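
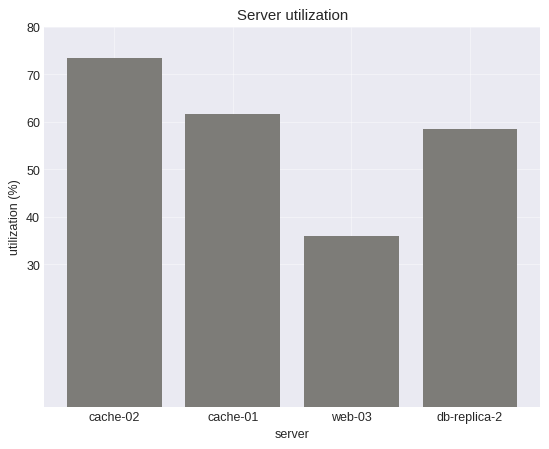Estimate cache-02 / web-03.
≈ 1.75×

cache-02 ≈ 70, web-03 ≈ 40; 70/40 ≈ 1.75.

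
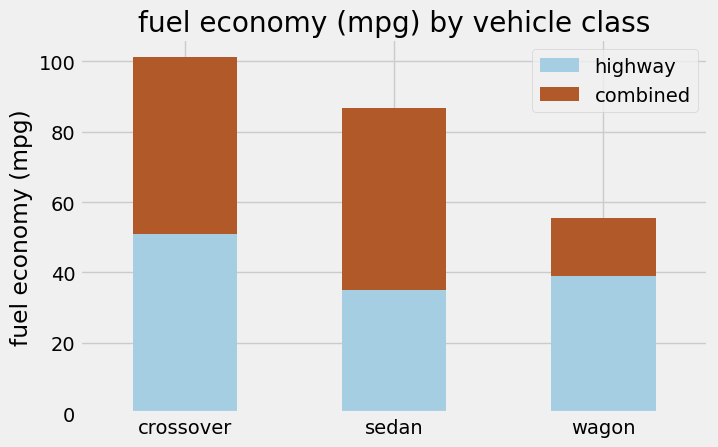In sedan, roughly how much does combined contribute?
combined top ≈ 90, bottom ≈ 40; segment ≈ 50.

≈ 50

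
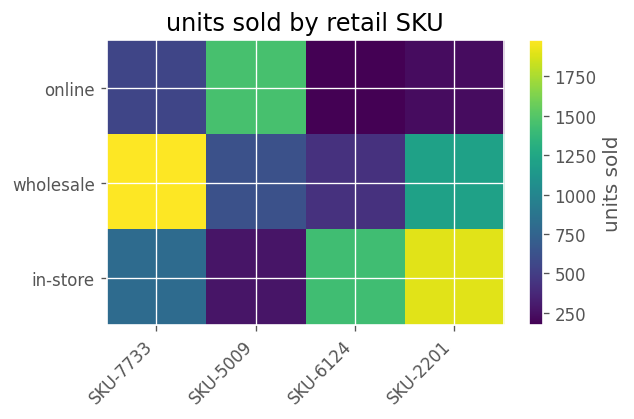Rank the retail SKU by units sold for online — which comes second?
Top 3 for online: SKU-5009 ≈ 1400, SKU-7733 ≈ 600, SKU-2201 ≈ 200.

SKU-7733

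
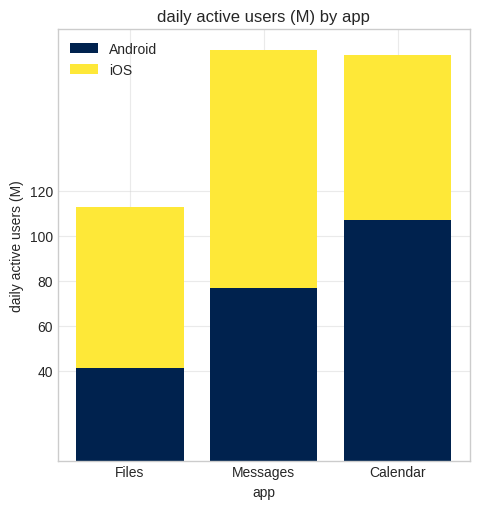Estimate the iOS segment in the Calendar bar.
iOS top ≈ 180, bottom ≈ 100; segment ≈ 80.

≈ 80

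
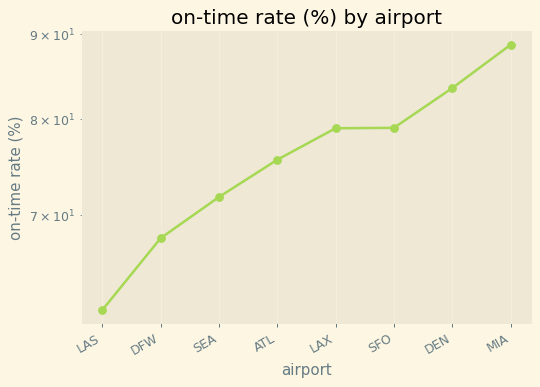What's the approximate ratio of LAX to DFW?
LAX ≈ 80, DFW ≈ 70; 80/70 ≈ 1.14.

≈ 1.14×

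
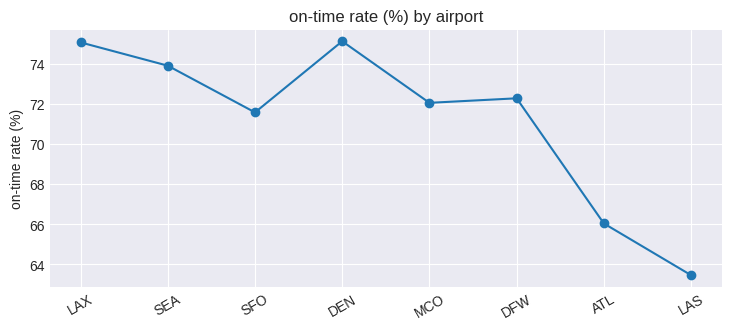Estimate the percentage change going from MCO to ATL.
≈ -8.3%

MCO ≈ 72, ATL ≈ 66; (66 − 72) / 72 ≈ -8.3%.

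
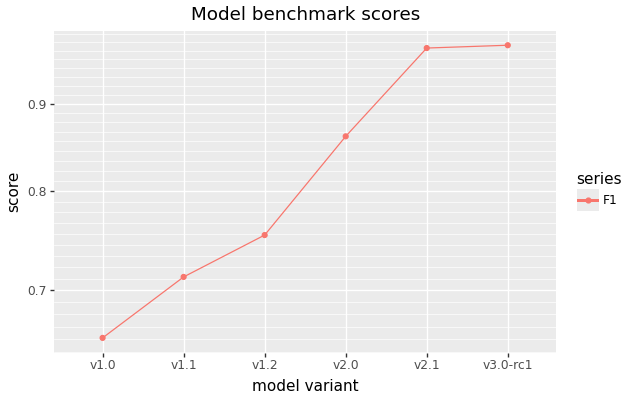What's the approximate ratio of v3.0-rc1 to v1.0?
≈ 1.46×

v3.0-rc1 ≈ 0.95, v1.0 ≈ 0.65; 0.95/0.65 ≈ 1.46.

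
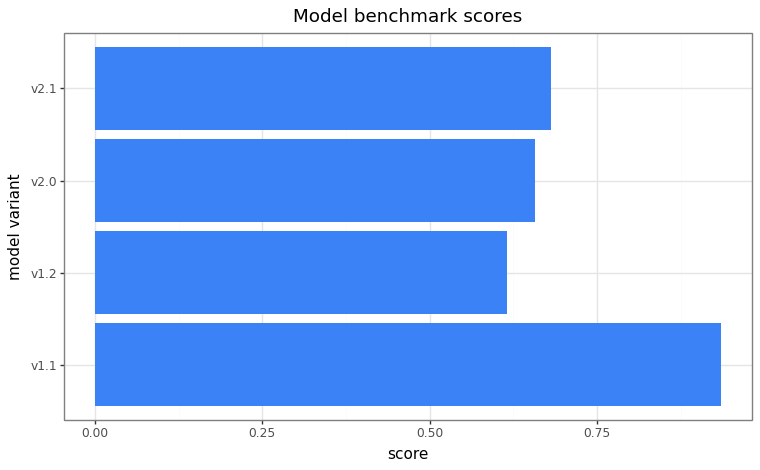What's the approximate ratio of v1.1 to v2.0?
v1.1 ≈ 0.9, v2.0 ≈ 0.7; 0.9/0.7 ≈ 1.29.

≈ 1.29×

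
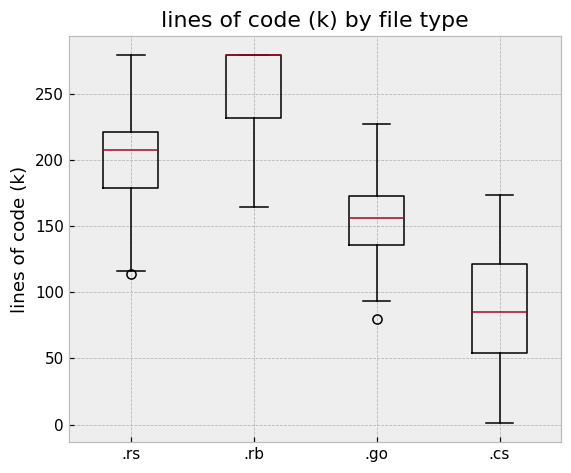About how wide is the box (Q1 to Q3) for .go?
≈ 40

Q3 ≈ 180, Q1 ≈ 140; IQR ≈ 40.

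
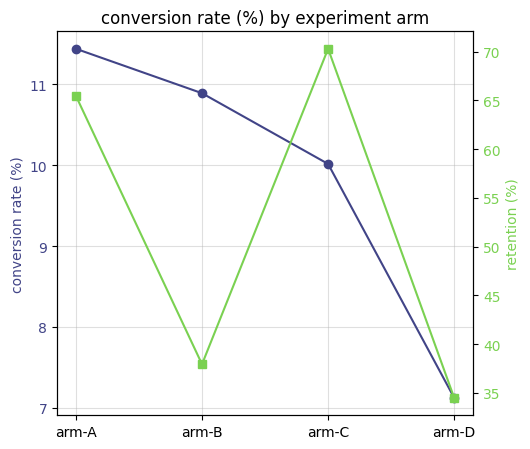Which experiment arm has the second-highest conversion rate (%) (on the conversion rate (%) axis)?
arm-B

Top 3 (on the conversion rate (%) axis): arm-A ≈ 11.5, arm-B ≈ 11.0, arm-C ≈ 10.0.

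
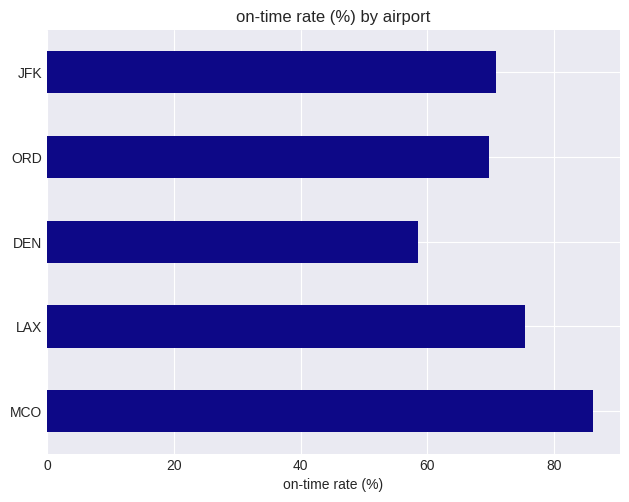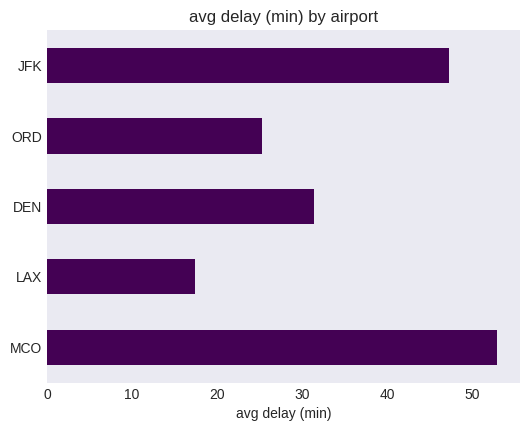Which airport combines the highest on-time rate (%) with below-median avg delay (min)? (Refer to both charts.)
LAX

Chart 2 median avg delay (min) ≈ 30; below-median airports: LAX, ORD. Among those, LAX has the highest on-time rate (%) (≈ 80).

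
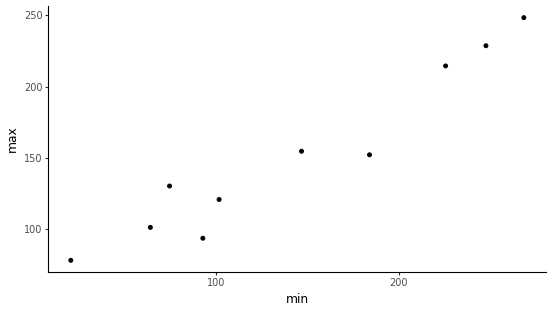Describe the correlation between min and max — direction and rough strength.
Points are positively correlated; strong (|r| ≈ 1.0).

positive, strong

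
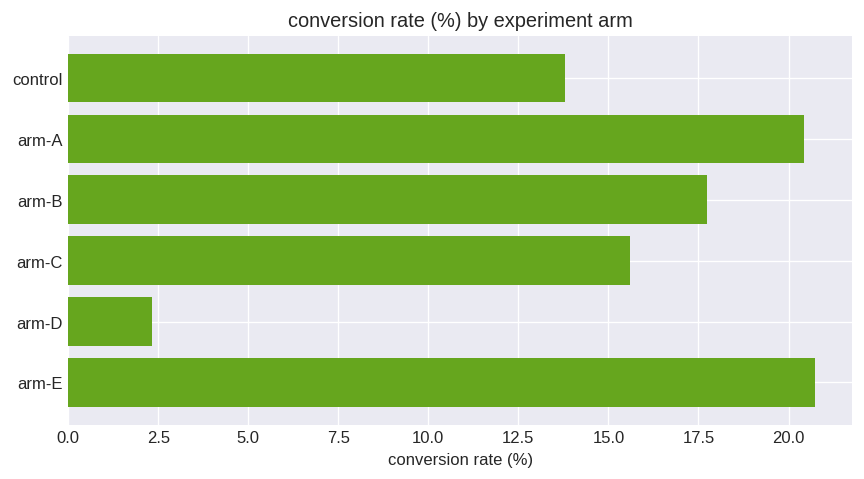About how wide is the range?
≈ 18

Max arm-E ≈ 20, min arm-D ≈ 2; range ≈ 18.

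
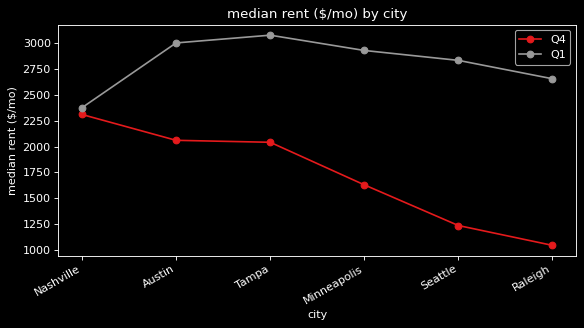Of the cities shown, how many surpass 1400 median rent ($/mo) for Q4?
Above 1400: Nashville, Austin, Tampa, Minneapolis.

4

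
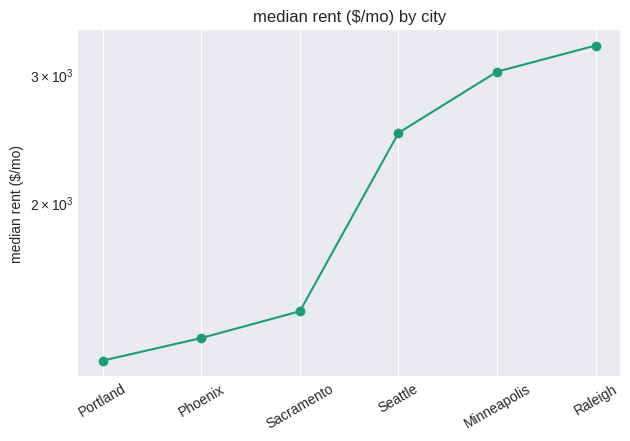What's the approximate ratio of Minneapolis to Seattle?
Minneapolis ≈ 3000, Seattle ≈ 2400; 3000/2400 ≈ 1.25.

≈ 1.25×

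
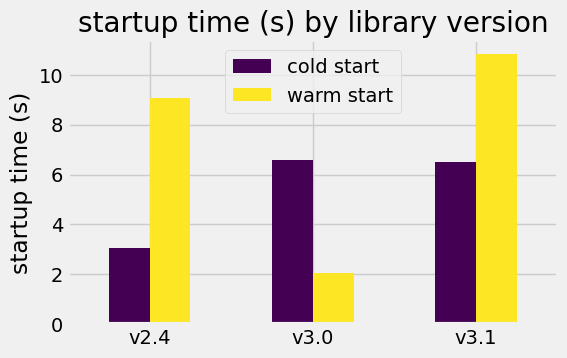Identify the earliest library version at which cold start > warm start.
v3.0

v2.4: cold start ≈ 3 vs warm start ≈ 9 (not yet); v3.0: cold start ≈ 7 vs warm start ≈ 2 (first crossover).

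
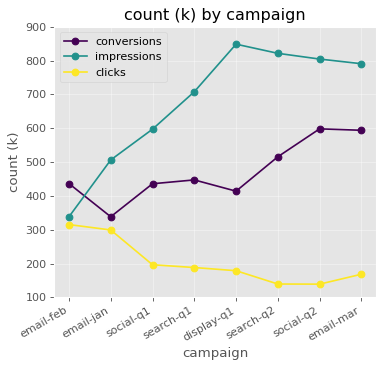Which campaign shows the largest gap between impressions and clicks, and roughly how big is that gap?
search-q2, ≈ 700 k

search-q2: impressions ≈ 800, clicks ≈ 100 → gap ≈ 700. Next-largest (display-q1) is only ≈ 600.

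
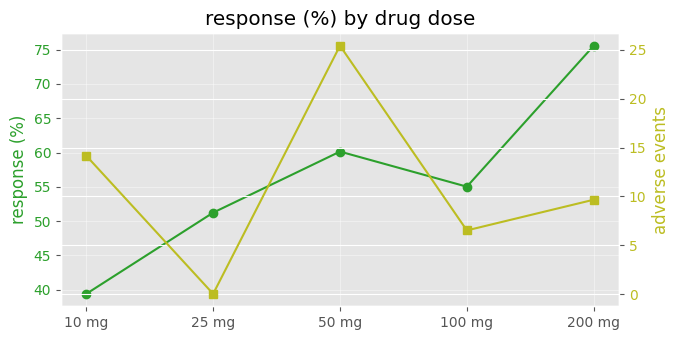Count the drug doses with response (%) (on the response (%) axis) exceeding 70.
1

Above 70: 200 mg.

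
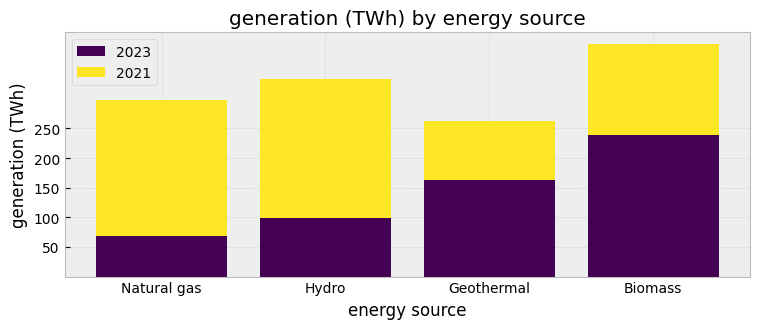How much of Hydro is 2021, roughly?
2021 top ≈ 350, bottom ≈ 100; segment ≈ 250.

≈ 250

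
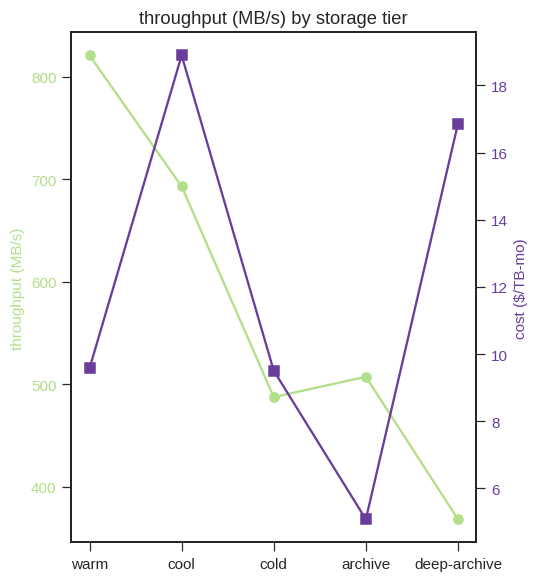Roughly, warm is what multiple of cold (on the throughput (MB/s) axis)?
≈ 1.6×

warm ≈ 800, cold ≈ 500; 800/500 ≈ 1.6.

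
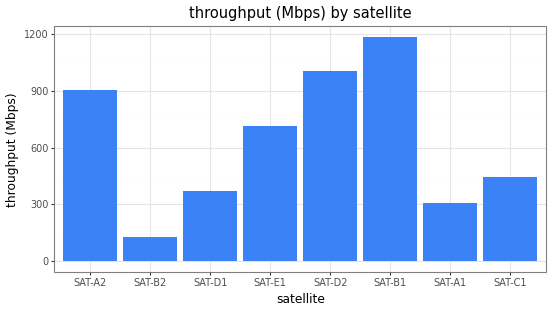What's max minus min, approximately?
Max SAT-B1 ≈ 1200, min SAT-B2 ≈ 100; range ≈ 1100.

≈ 1100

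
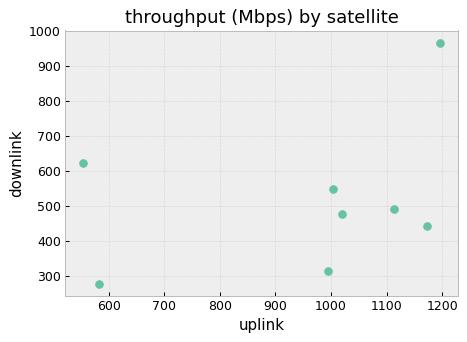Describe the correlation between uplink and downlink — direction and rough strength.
positive, weak

Points are positively correlated; weak (|r| ≈ 0.3).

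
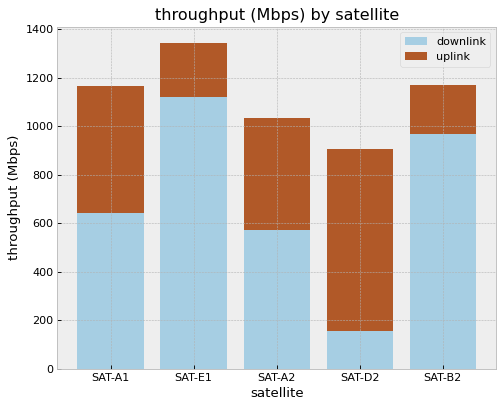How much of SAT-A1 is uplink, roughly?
uplink top ≈ 1200, bottom ≈ 600; segment ≈ 600.

≈ 600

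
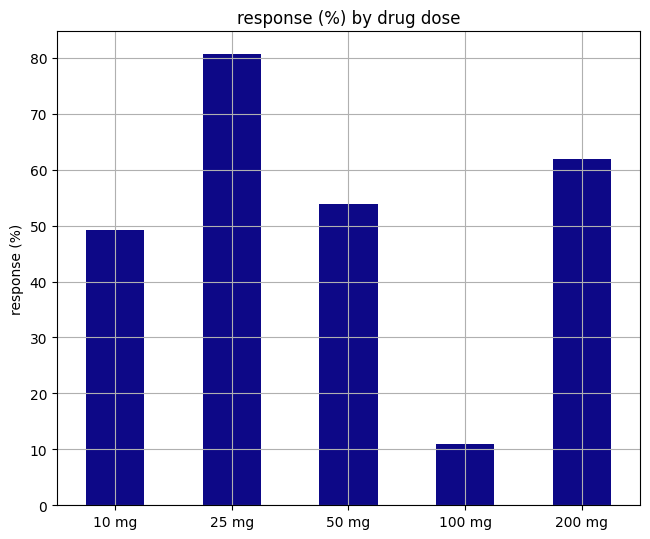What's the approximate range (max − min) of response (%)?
Max 25 mg ≈ 80, min 100 mg ≈ 10; range ≈ 70.

≈ 70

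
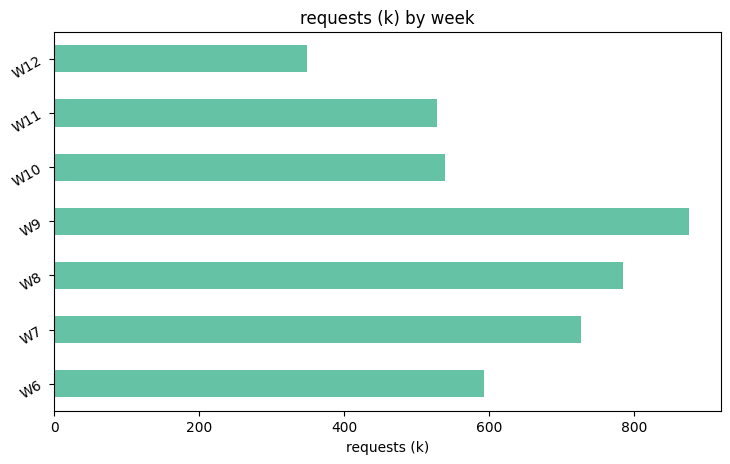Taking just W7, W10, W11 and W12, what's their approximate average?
≈ 500

(700 + 500 + 500 + 300) / 4 ≈ 500.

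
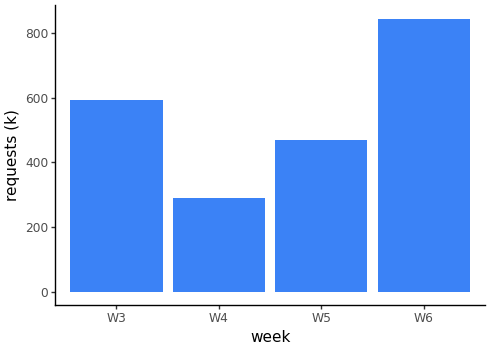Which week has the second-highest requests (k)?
Top 3: W6 ≈ 800, W3 ≈ 600, W5 ≈ 500.

W3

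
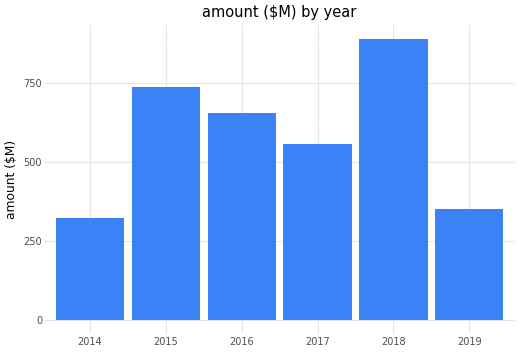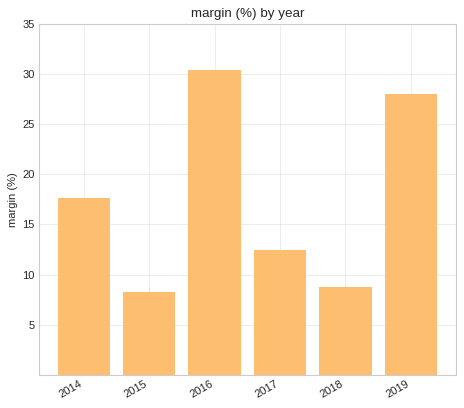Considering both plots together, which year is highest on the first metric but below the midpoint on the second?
2018

Chart 2 median margin (%) ≈ 15; below-median years: 2015, 2017, 2018. Among those, 2018 has the highest amount ($M) (≈ 900).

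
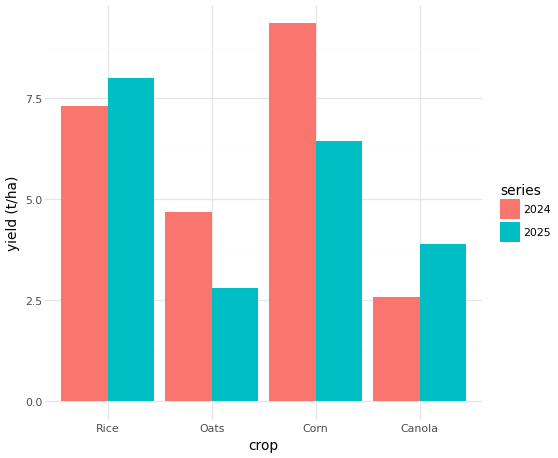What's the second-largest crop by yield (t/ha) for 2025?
Corn

Top 3 for 2025: Rice ≈ 8, Corn ≈ 6, Canola ≈ 4.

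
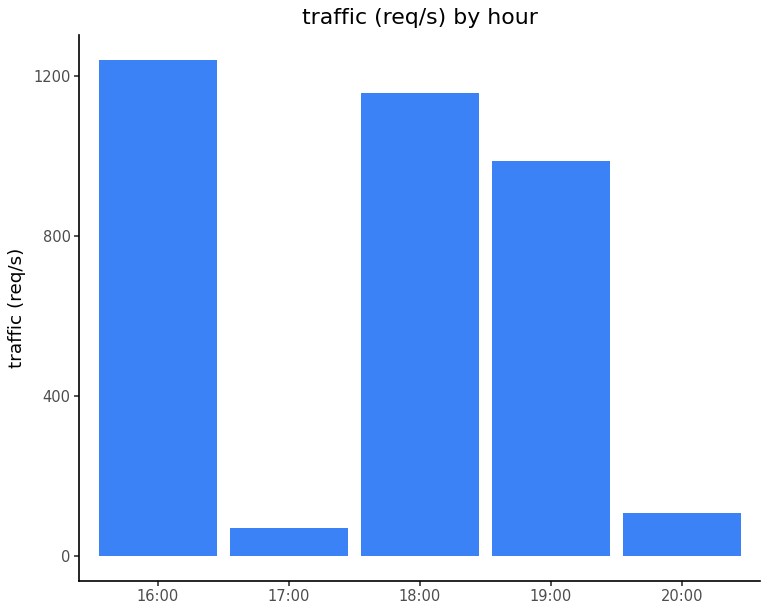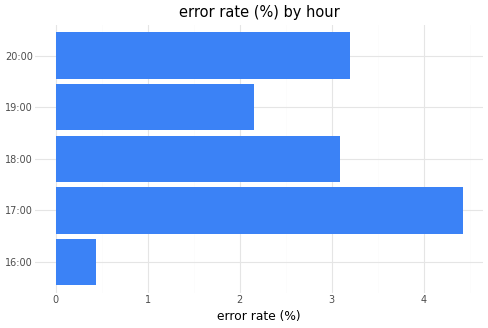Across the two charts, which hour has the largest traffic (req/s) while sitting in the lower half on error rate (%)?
16:00

Chart 2 median error rate (%) ≈ 3; below-median hours: 16:00, 19:00. Among those, 16:00 has the highest traffic (req/s) (≈ 1200).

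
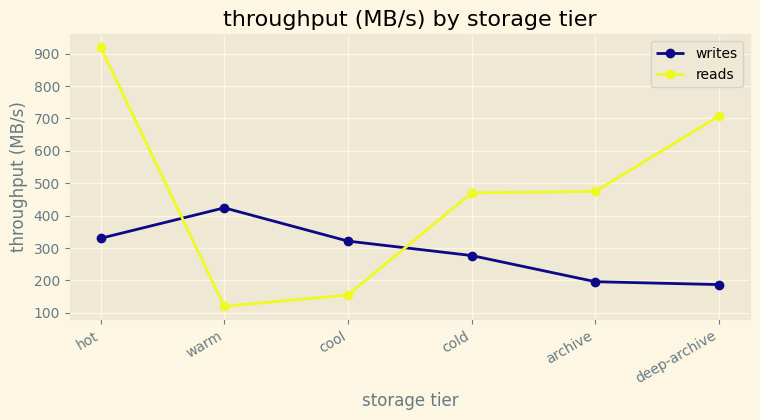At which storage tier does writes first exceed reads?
hot: writes ≈ 300 vs reads ≈ 900 (not yet); warm: writes ≈ 400 vs reads ≈ 100 (first crossover).

warm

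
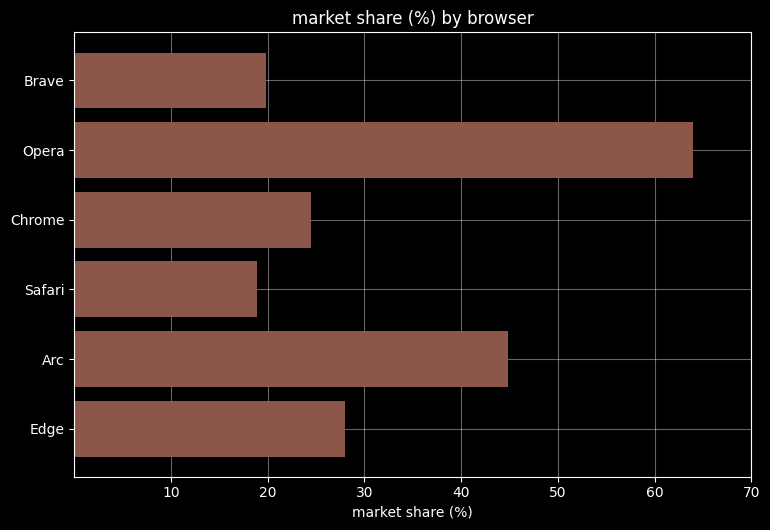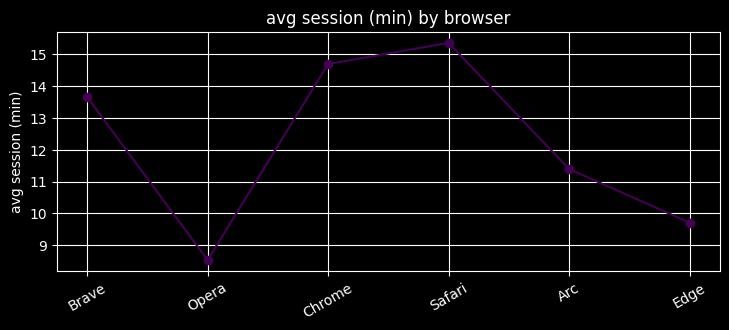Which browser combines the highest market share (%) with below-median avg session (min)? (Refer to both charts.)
Opera

Chart 2 median avg session (min) ≈ 12; below-median browsers: Opera, Arc, Edge. Among those, Opera has the highest market share (%) (≈ 60).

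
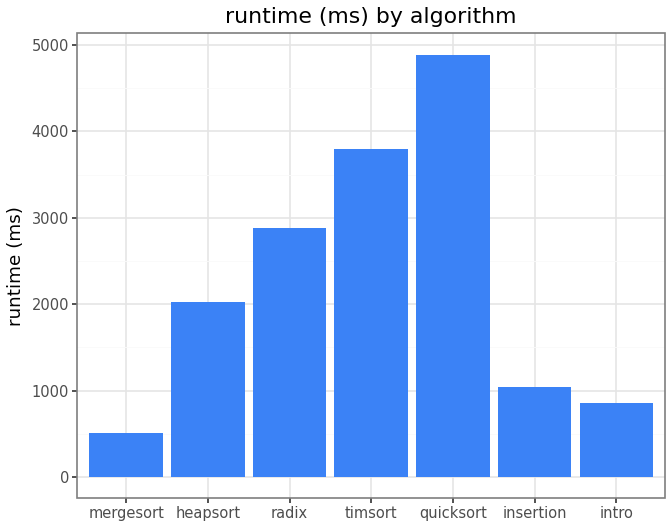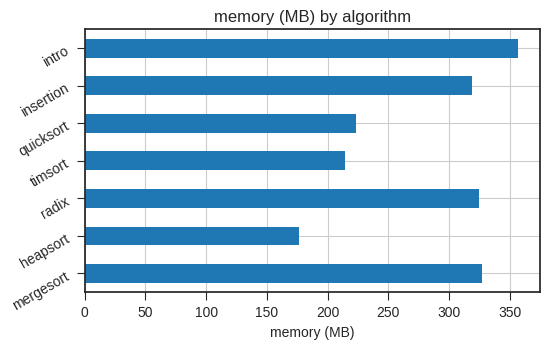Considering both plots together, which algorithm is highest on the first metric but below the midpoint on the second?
quicksort

Chart 2 median memory (MB) ≈ 300; below-median algorithms: heapsort, timsort, quicksort. Among those, quicksort has the highest runtime (ms) (≈ 5000).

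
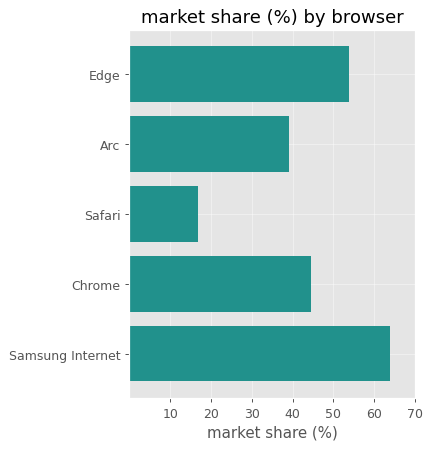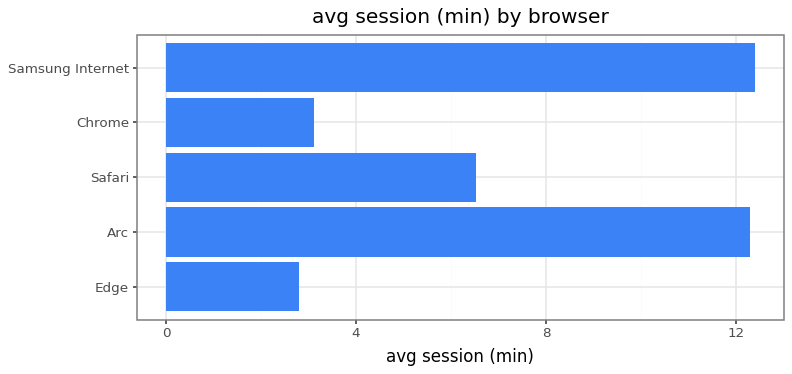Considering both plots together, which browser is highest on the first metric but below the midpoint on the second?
Edge

Chart 2 median avg session (min) ≈ 6; below-median browsers: Edge, Chrome. Among those, Edge has the highest market share (%) (≈ 50).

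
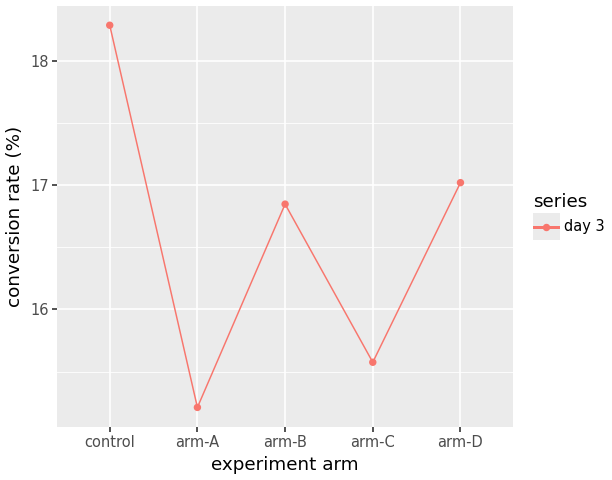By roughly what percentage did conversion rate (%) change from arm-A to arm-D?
≈ +13.3%

arm-A ≈ 15.0, arm-D ≈ 17.0; (17.0 − 15.0) / 15.0 ≈ +13.3%.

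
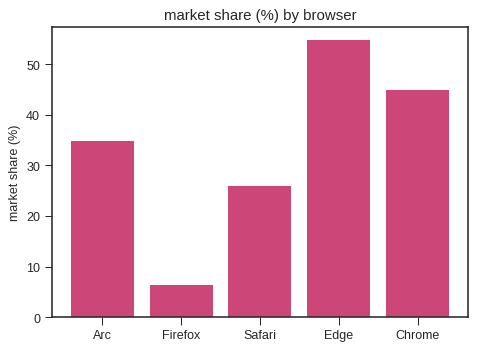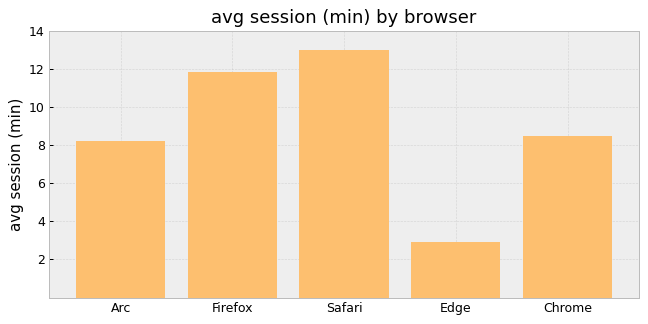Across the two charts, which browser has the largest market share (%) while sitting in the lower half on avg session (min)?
Chart 2 median avg session (min) ≈ 8; below-median browsers: Arc, Edge. Among those, Edge has the highest market share (%) (≈ 50).

Edge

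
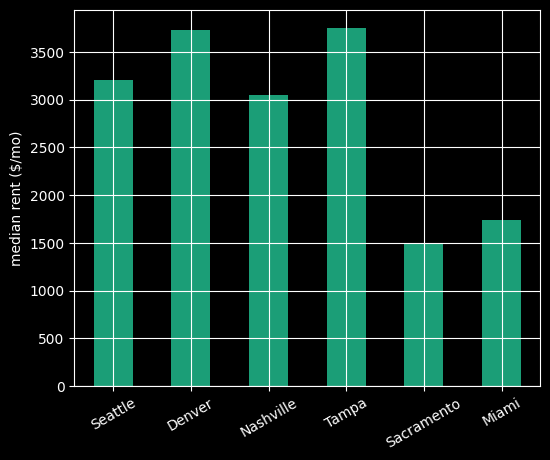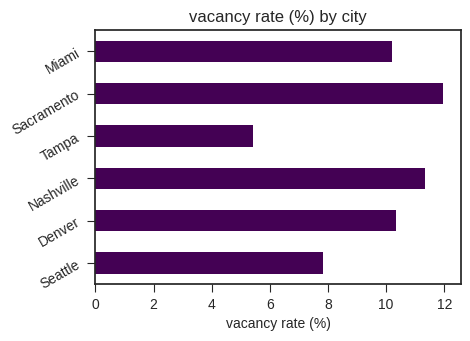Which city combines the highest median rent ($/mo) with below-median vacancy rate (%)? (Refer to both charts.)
Chart 2 median vacancy rate (%) ≈ 10; below-median cities: Seattle, Tampa, Miami. Among those, Tampa has the highest median rent ($/mo) (≈ 4000).

Tampa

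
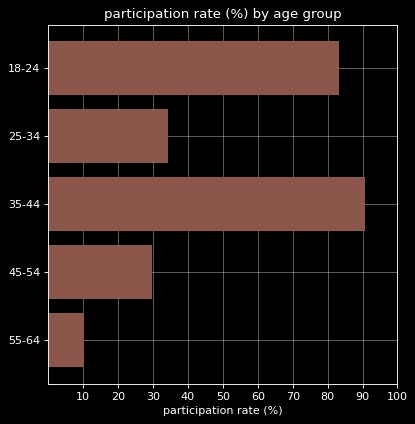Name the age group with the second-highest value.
Top 3: 35-44 ≈ 90, 18-24 ≈ 80, 25-34 ≈ 30.

18-24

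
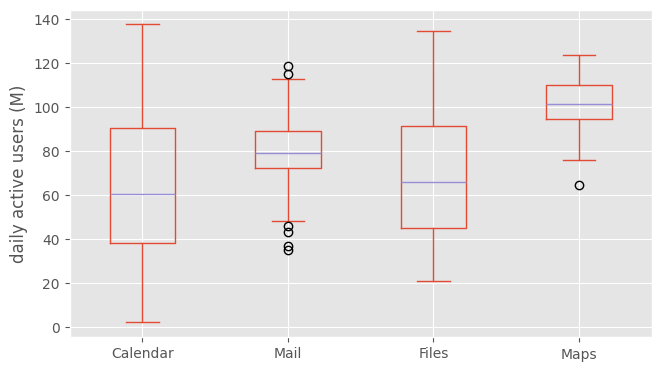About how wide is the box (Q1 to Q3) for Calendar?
Q3 ≈ 90, Q1 ≈ 40; IQR ≈ 50.

≈ 50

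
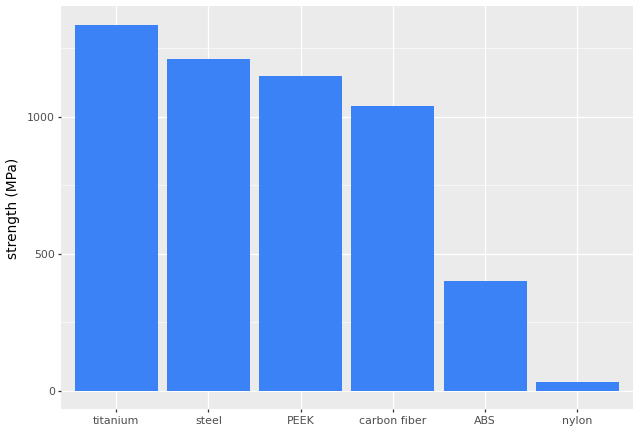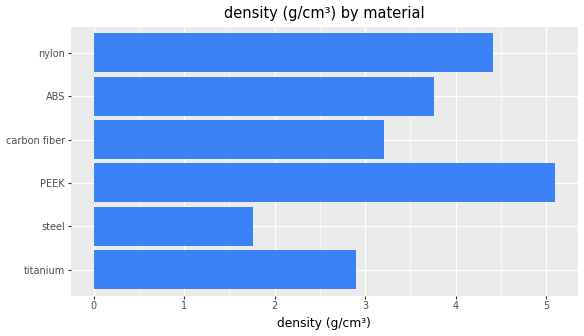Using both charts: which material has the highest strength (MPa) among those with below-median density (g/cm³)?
Chart 2 median density (g/cm³) ≈ 3.5; below-median materials: titanium, steel, carbon fiber. Among those, titanium has the highest strength (MPa) (≈ 1400).

titanium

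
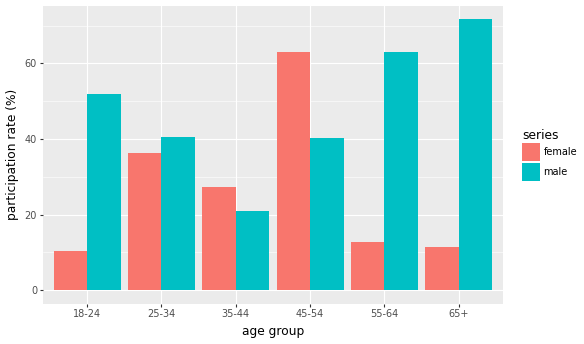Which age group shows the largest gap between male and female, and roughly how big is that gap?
65+: male ≈ 70, female ≈ 10 → gap ≈ 60. Next-largest (55-64) is only ≈ 50.

65+, ≈ 60 %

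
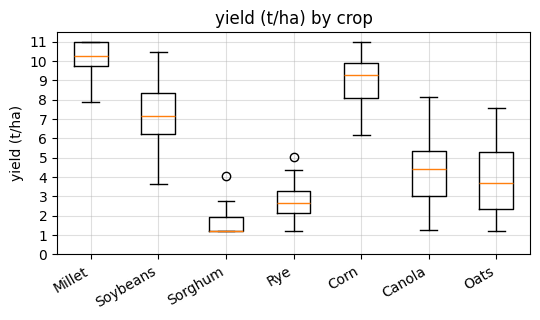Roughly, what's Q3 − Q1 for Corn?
≈ 2

Q3 ≈ 10, Q1 ≈ 8; IQR ≈ 2.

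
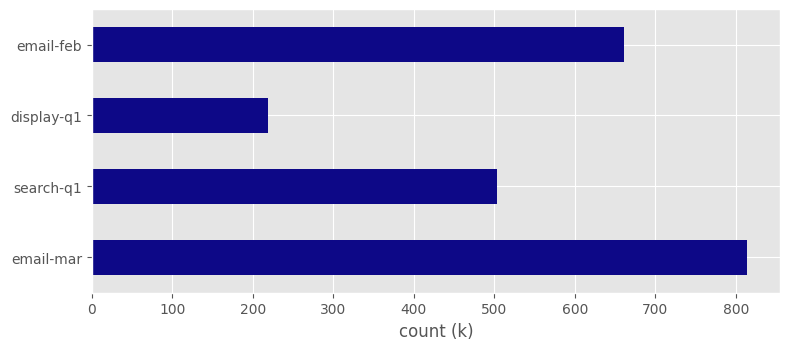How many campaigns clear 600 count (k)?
Above 600: email-mar, email-feb.

2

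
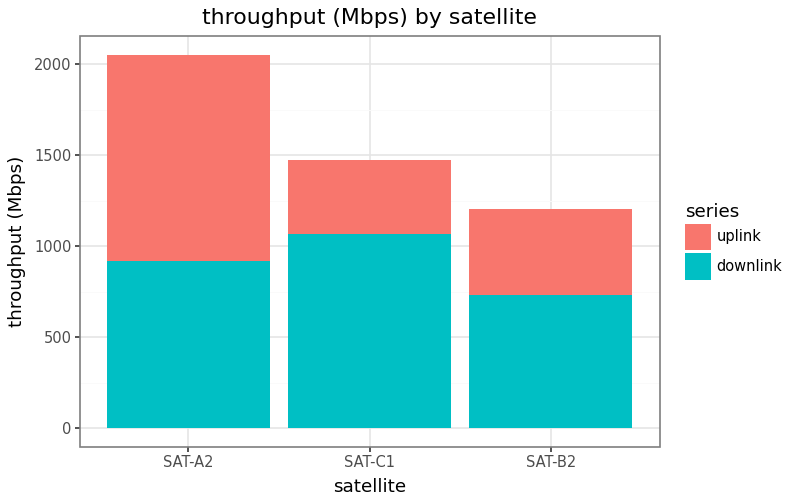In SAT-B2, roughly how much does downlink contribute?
≈ 800

downlink top ≈ 800, bottom ≈ 0; segment ≈ 800.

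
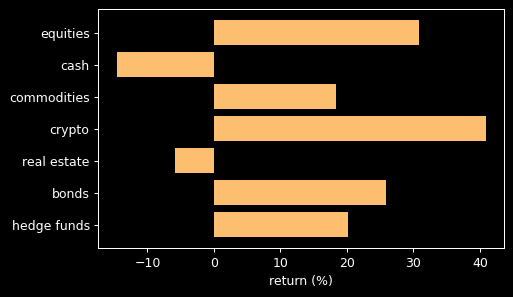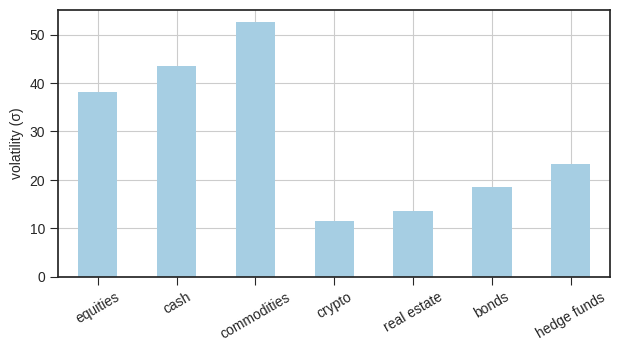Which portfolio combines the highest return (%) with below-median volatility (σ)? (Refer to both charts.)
Chart 2 median volatility (σ) ≈ 25; below-median portfolios: crypto, real estate, bonds. Among those, crypto has the highest return (%) (≈ 40).

crypto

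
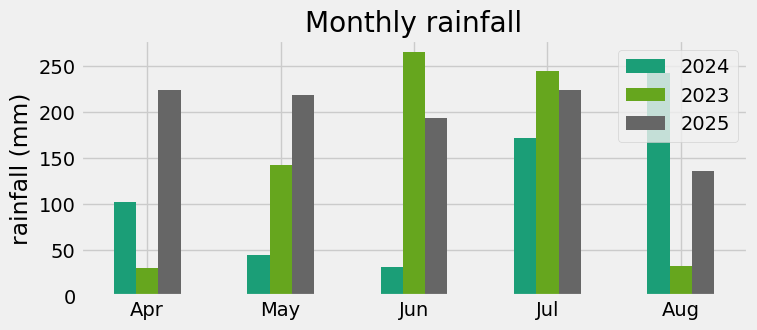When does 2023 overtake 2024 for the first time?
Apr: 2023 ≈ 25 vs 2024 ≈ 100 (not yet); May: 2023 ≈ 150 vs 2024 ≈ 50 (first crossover).

May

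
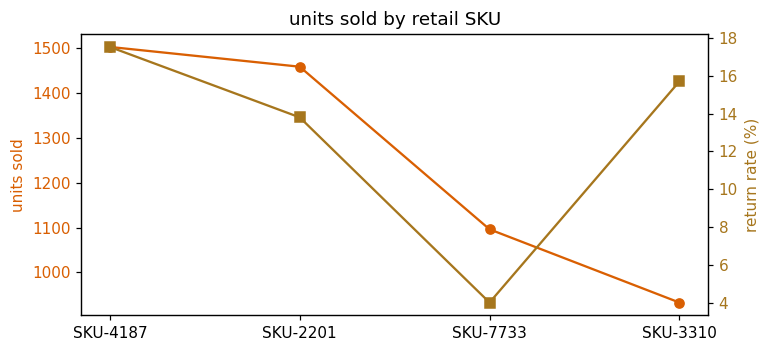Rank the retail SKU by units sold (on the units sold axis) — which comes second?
SKU-2201

Top 3 (on the units sold axis): SKU-4187 ≈ 1500, SKU-2201 ≈ 1450, SKU-7733 ≈ 1100.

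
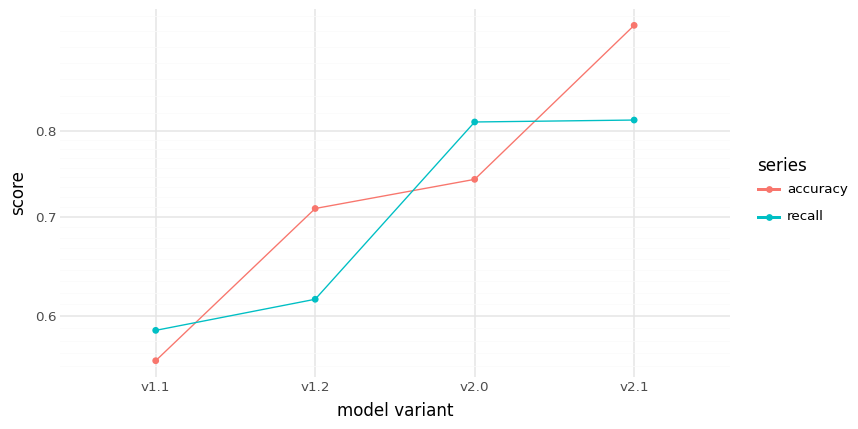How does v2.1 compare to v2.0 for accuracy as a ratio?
v2.1 ≈ 0.95, v2.0 ≈ 0.75; 0.95/0.75 ≈ 1.27.

≈ 1.27×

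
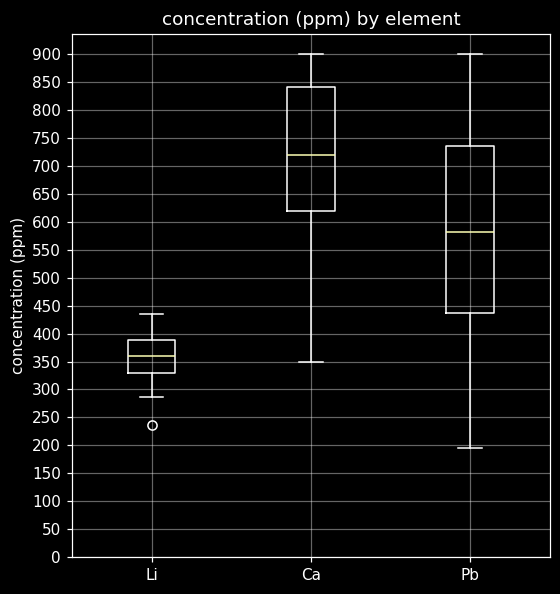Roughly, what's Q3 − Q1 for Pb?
Q3 ≈ 750, Q1 ≈ 450; IQR ≈ 300.

≈ 300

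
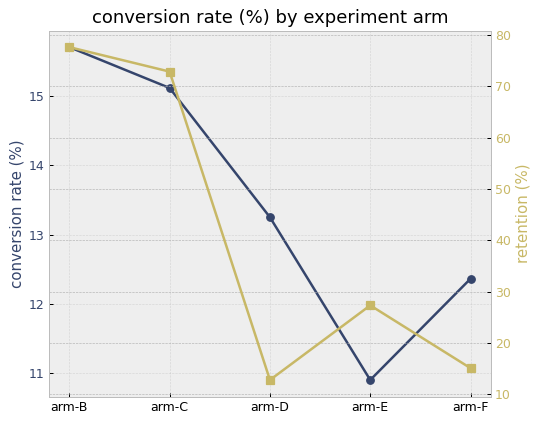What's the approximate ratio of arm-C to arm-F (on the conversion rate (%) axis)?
≈ 1.2×

arm-C ≈ 15.0, arm-F ≈ 12.5; 15.0/12.5 ≈ 1.2.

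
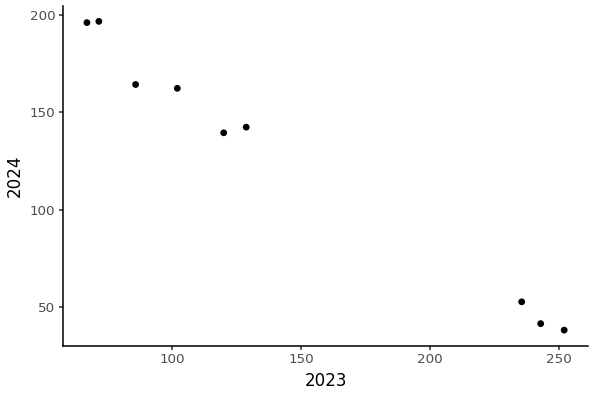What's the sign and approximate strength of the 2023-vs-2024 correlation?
negative, strong

Points are negatively correlated; strong (|r| ≈ 1.0).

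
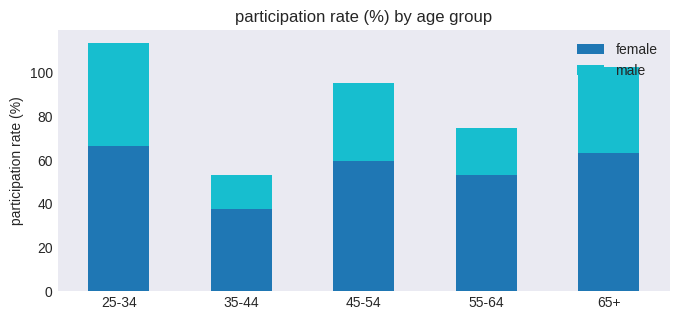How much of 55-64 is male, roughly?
male top ≈ 70, bottom ≈ 50; segment ≈ 20.

≈ 20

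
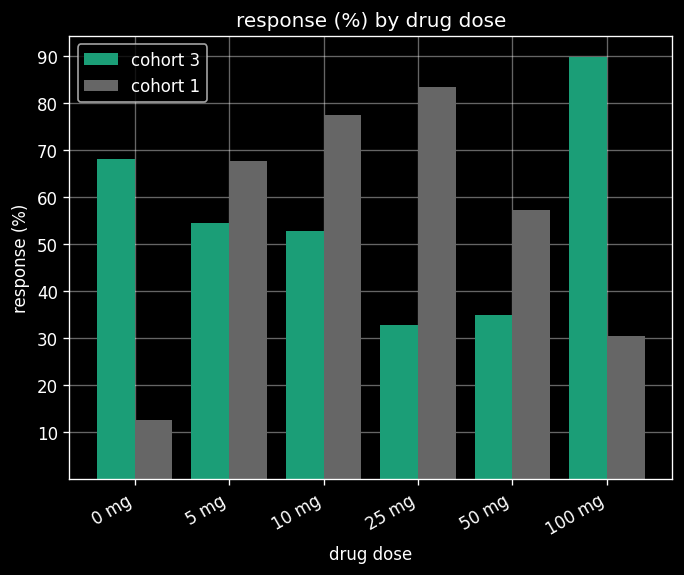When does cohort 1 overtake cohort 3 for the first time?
5 mg

0 mg: cohort 1 ≈ 10 vs cohort 3 ≈ 70 (not yet); 5 mg: cohort 1 ≈ 70 vs cohort 3 ≈ 50 (first crossover).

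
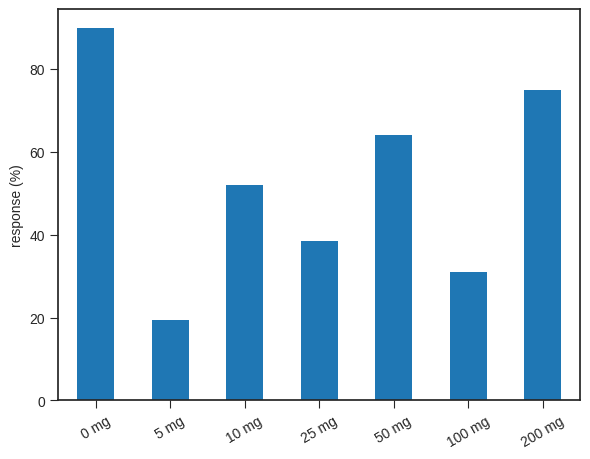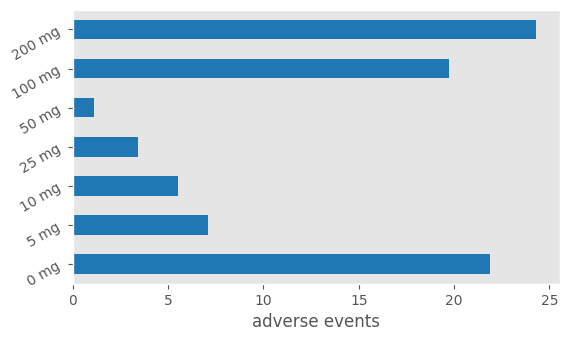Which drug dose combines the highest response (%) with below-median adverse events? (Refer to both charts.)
50 mg

Chart 2 median adverse events ≈ 5; below-median drug doses: 10 mg, 25 mg, 50 mg. Among those, 50 mg has the highest response (%) (≈ 60).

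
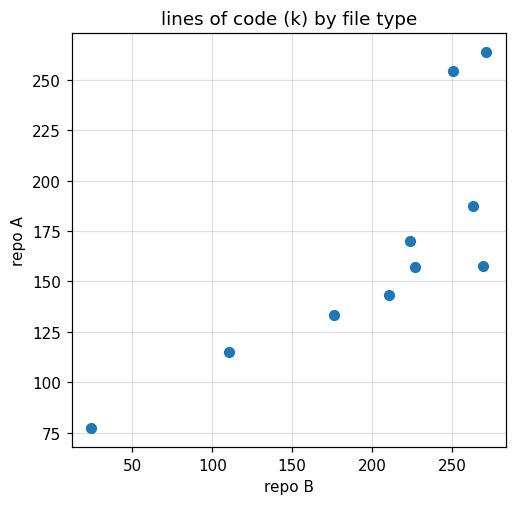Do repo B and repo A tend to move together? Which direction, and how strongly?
Points are positively correlated; strong (|r| ≈ 0.8).

positive, strong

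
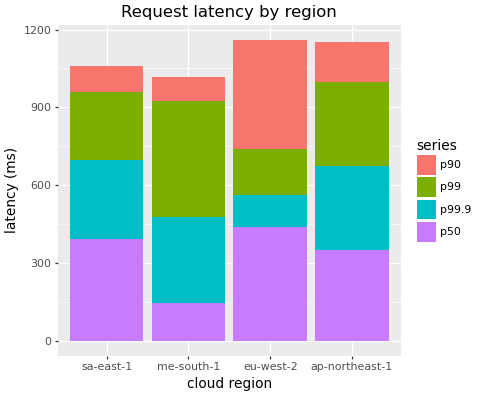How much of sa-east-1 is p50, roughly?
≈ 400

p50 top ≈ 400, bottom ≈ 0; segment ≈ 400.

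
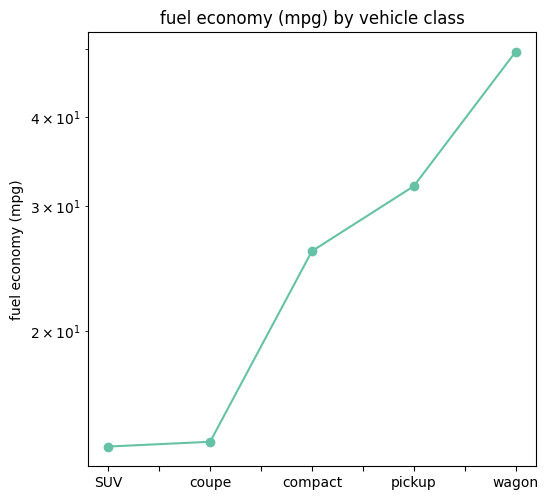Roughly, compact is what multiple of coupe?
≈ 1.67×

compact ≈ 25, coupe ≈ 15; 25/15 ≈ 1.67.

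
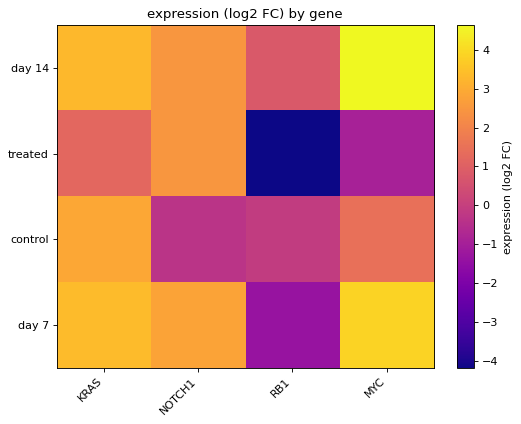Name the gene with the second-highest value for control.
Top 3 for control: KRAS ≈ 3, MYC ≈ 1, RB1 ≈ 0.

MYC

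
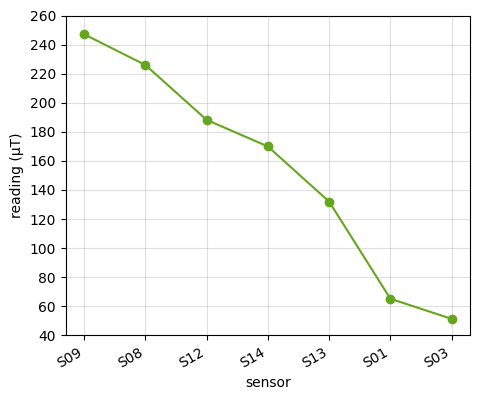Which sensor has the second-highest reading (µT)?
Top 3: S09 ≈ 240, S08 ≈ 220, S12 ≈ 180.

S08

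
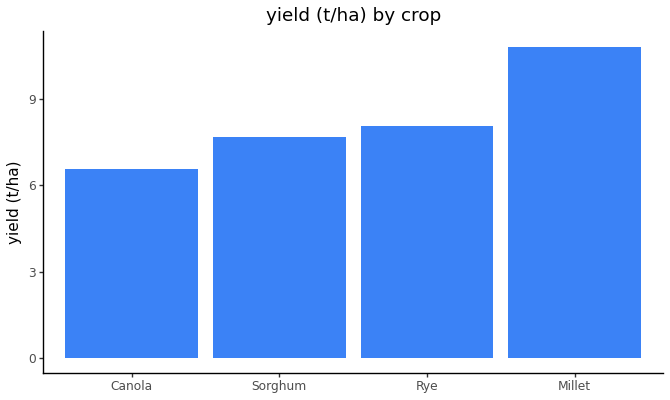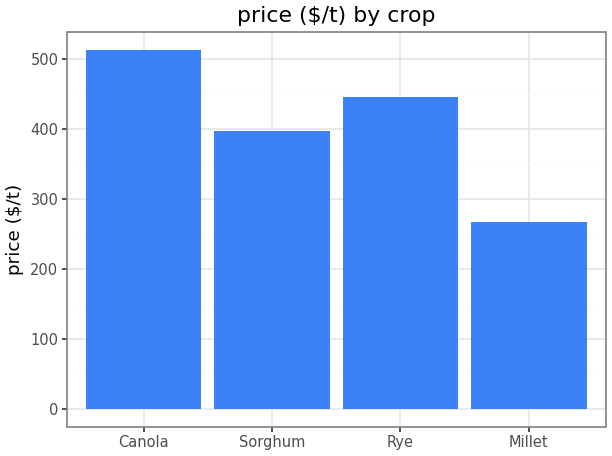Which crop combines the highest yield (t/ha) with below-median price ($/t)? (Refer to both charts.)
Millet

Chart 2 median price ($/t) ≈ 400; below-median crops: Sorghum, Millet. Among those, Millet has the highest yield (t/ha) (≈ 11).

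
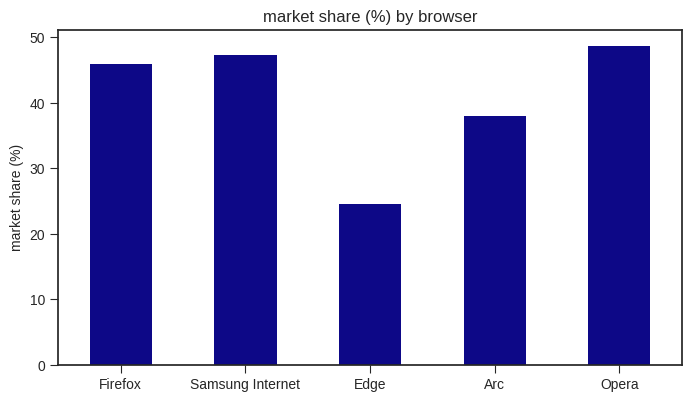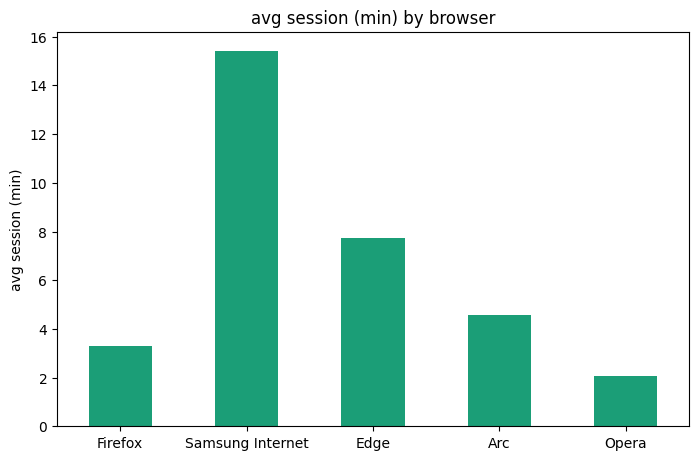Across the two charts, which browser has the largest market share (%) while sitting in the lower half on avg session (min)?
Chart 2 median avg session (min) ≈ 4; below-median browsers: Firefox, Opera. Among those, Opera has the highest market share (%) (≈ 50).

Opera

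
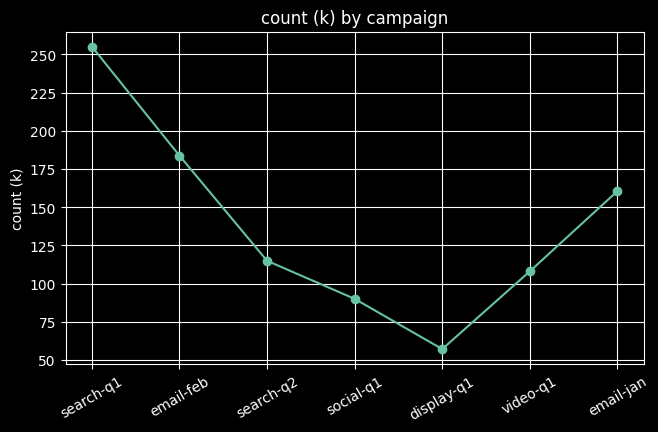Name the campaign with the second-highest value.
Top 3: search-q1 ≈ 260, email-feb ≈ 180, email-jan ≈ 160.

email-feb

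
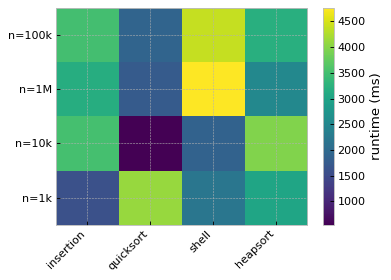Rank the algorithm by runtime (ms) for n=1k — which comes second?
Top 3 for n=1k: quicksort ≈ 4000, heapsort ≈ 3000, shell ≈ 2000.

heapsort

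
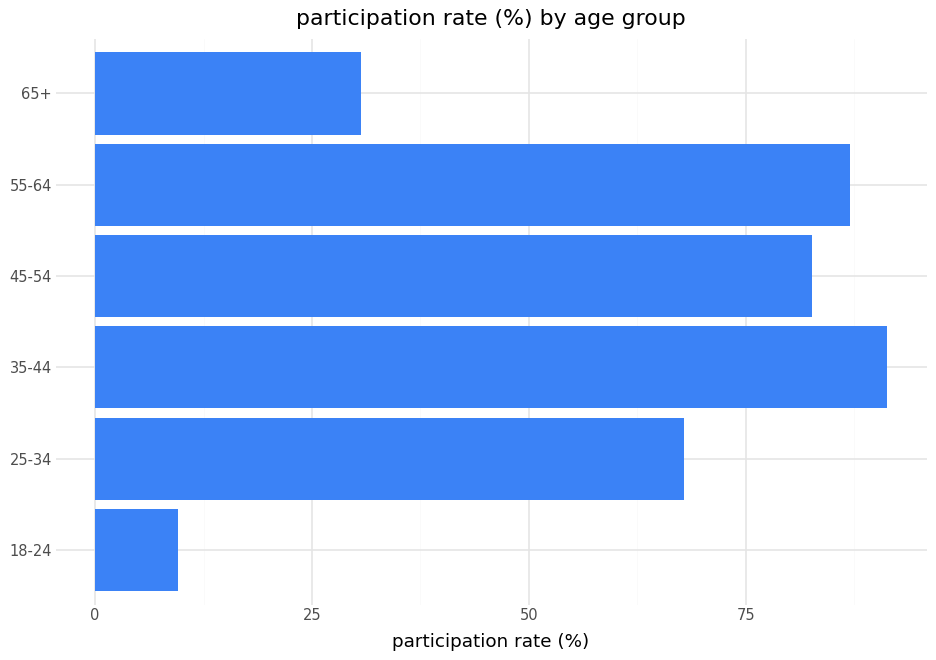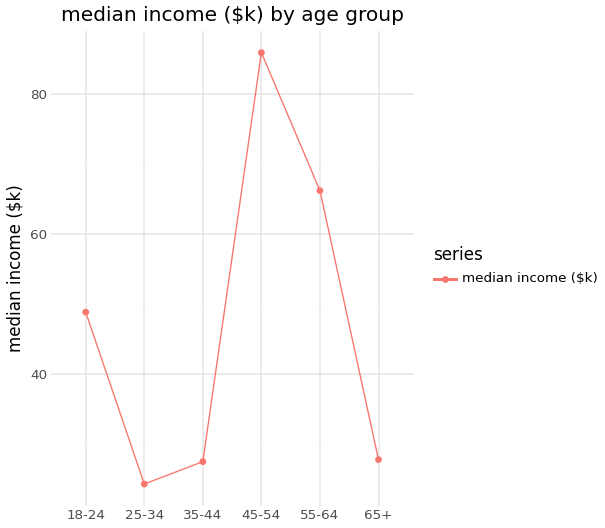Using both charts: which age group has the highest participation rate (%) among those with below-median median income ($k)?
35-44

Chart 2 median median income ($k) ≈ 40; below-median age groups: 25-34, 35-44, 65+. Among those, 35-44 has the highest participation rate (%) (≈ 90).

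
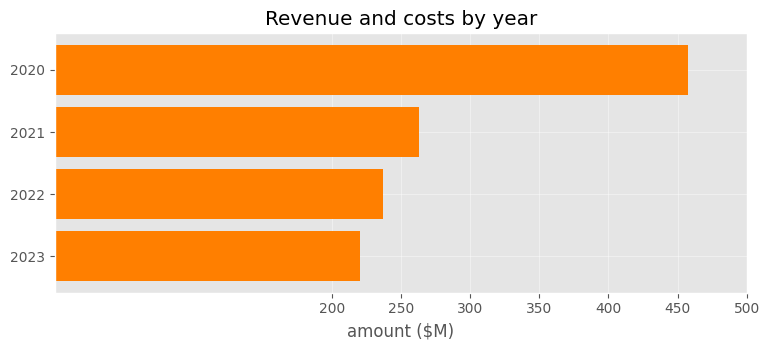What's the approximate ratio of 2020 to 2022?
≈ 1.8×

2020 ≈ 450, 2022 ≈ 250; 450/250 ≈ 1.8.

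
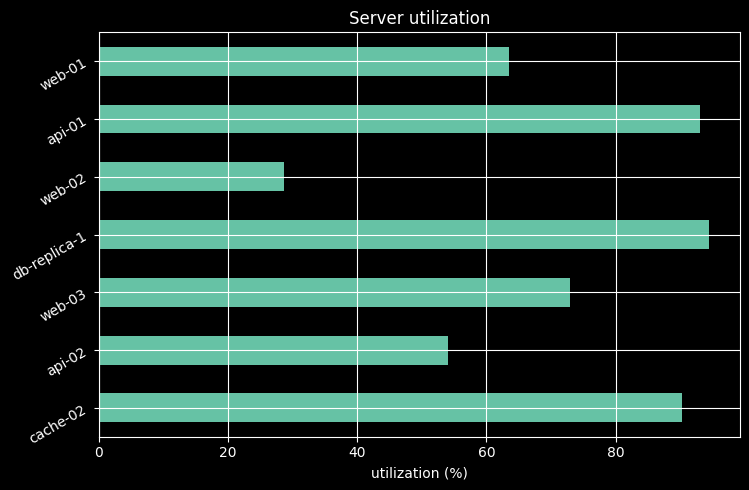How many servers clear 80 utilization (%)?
Above 80: cache-02, db-replica-1, api-01.

3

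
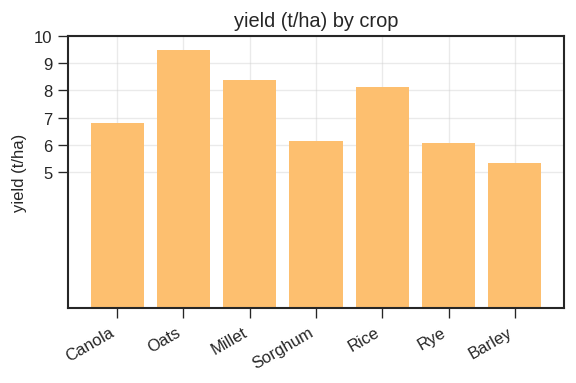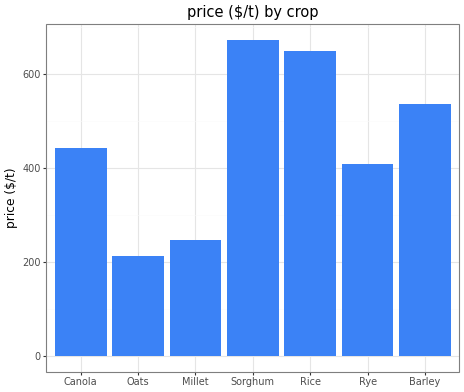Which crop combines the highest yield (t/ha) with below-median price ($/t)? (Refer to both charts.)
Chart 2 median price ($/t) ≈ 400; below-median crops: Oats, Millet, Rye. Among those, Oats has the highest yield (t/ha) (≈ 9).

Oats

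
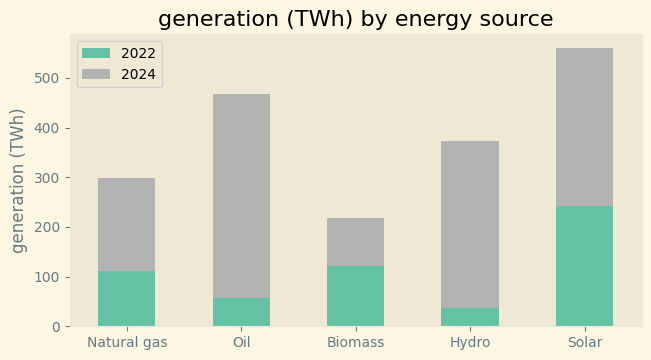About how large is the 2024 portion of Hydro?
2024 top ≈ 350, bottom ≈ 50; segment ≈ 300.

≈ 300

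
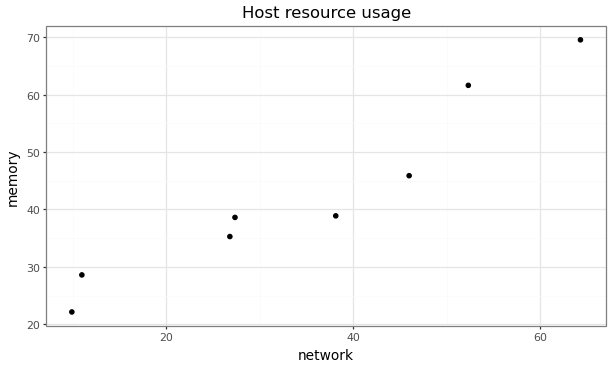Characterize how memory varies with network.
Points are positively correlated; strong (|r| ≈ 1.0).

positive, strong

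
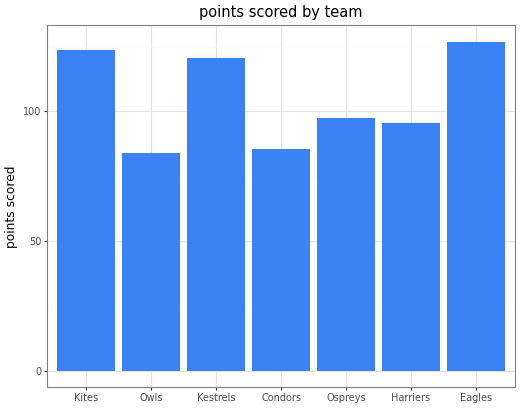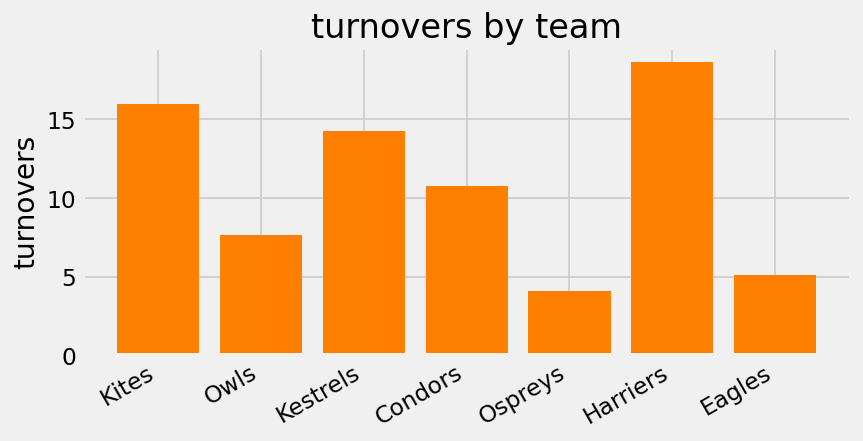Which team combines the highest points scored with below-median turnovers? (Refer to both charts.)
Chart 2 median turnovers ≈ 10; below-median teams: Owls, Ospreys, Eagles. Among those, Eagles has the highest points scored (≈ 120).

Eagles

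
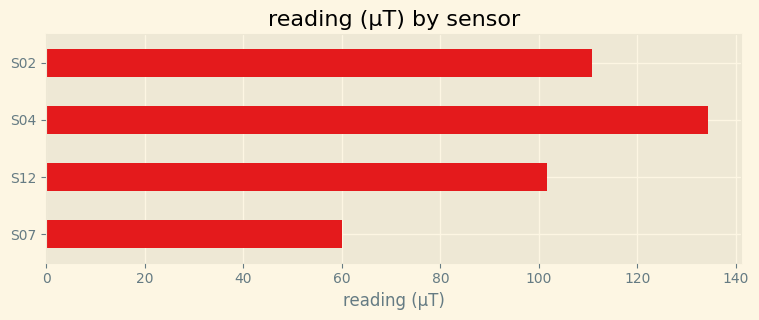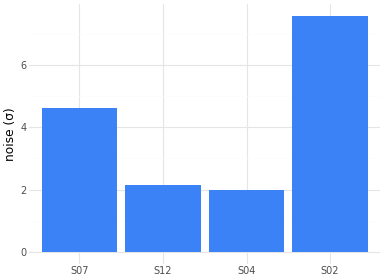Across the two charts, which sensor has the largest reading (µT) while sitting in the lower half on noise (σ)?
Chart 2 median noise (σ) ≈ 3; below-median sensors: S12, S04. Among those, S04 has the highest reading (µT) (≈ 140).

S04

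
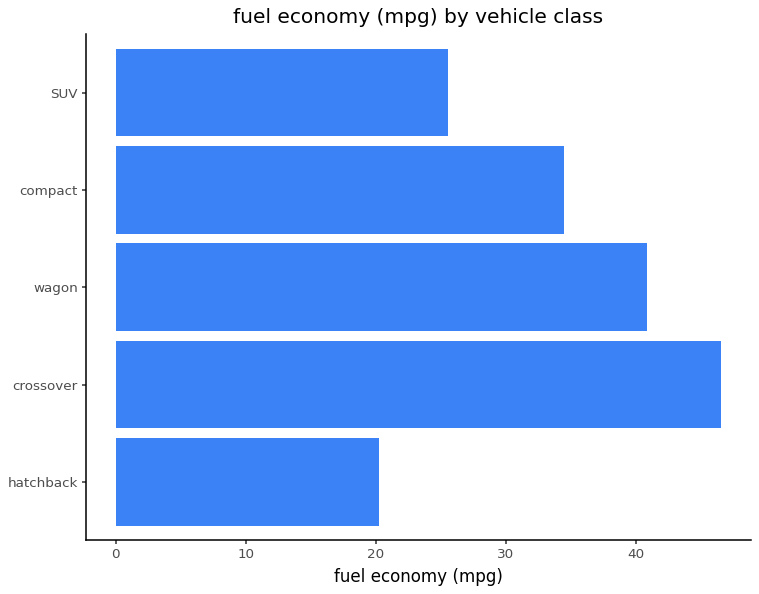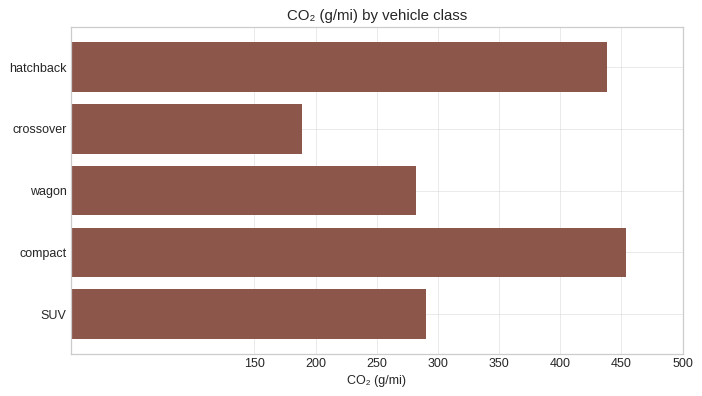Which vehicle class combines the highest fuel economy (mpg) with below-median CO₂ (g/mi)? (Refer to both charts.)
crossover

Chart 2 median CO₂ (g/mi) ≈ 300; below-median vehicle classes: crossover, wagon. Among those, crossover has the highest fuel economy (mpg) (≈ 45).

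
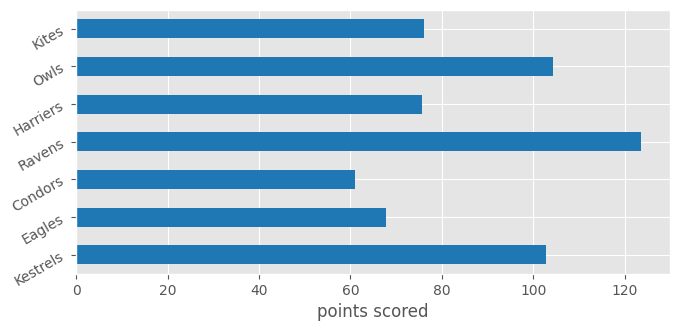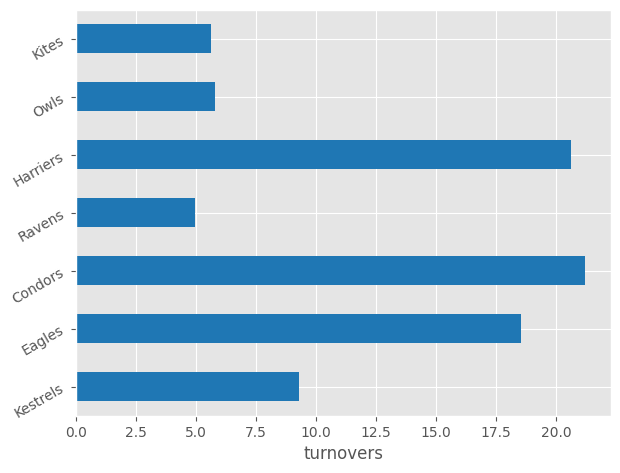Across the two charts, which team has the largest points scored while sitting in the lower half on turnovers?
Chart 2 median turnovers ≈ 10; below-median teams: Ravens, Owls, Kites. Among those, Ravens has the highest points scored (≈ 120).

Ravens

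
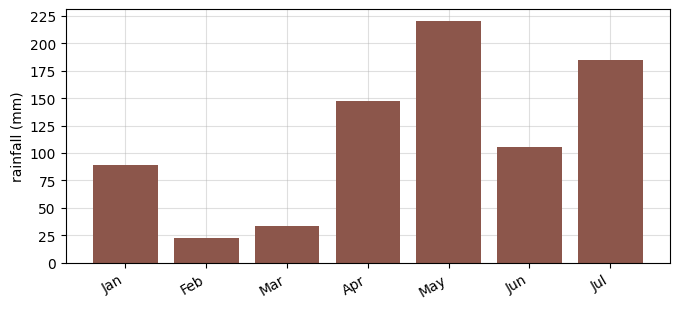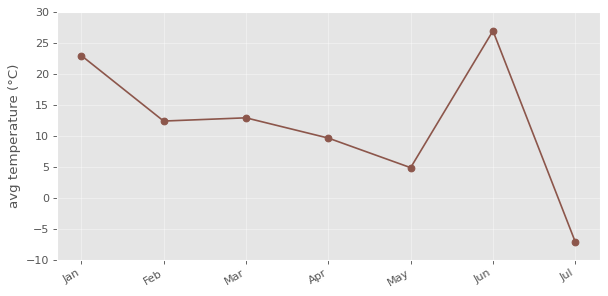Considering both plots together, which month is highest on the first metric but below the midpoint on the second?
May

Chart 2 median avg temperature (°C) ≈ 10; below-median months: Apr, May, Jul. Among those, May has the highest rainfall (mm) (≈ 225).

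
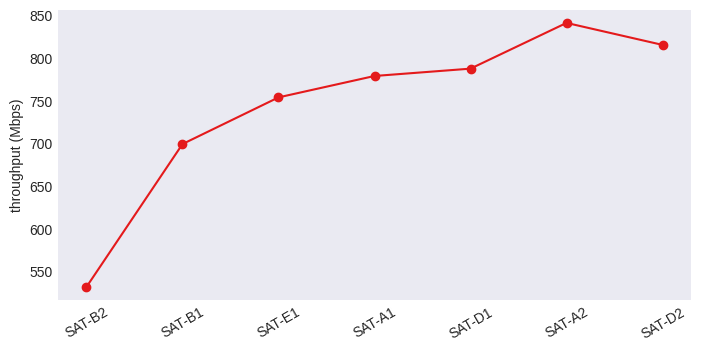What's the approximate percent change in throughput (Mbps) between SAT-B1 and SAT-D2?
SAT-B1 ≈ 700, SAT-D2 ≈ 800; (800 − 700) / 700 ≈ +14.3%.

≈ +14.3%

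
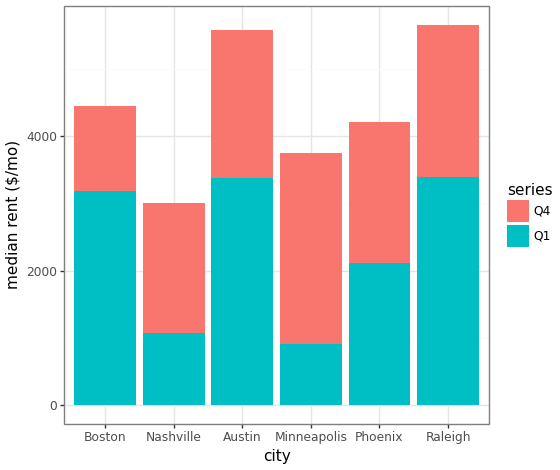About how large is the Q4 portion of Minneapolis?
Q4 top ≈ 3500, bottom ≈ 1000; segment ≈ 2500.

≈ 2500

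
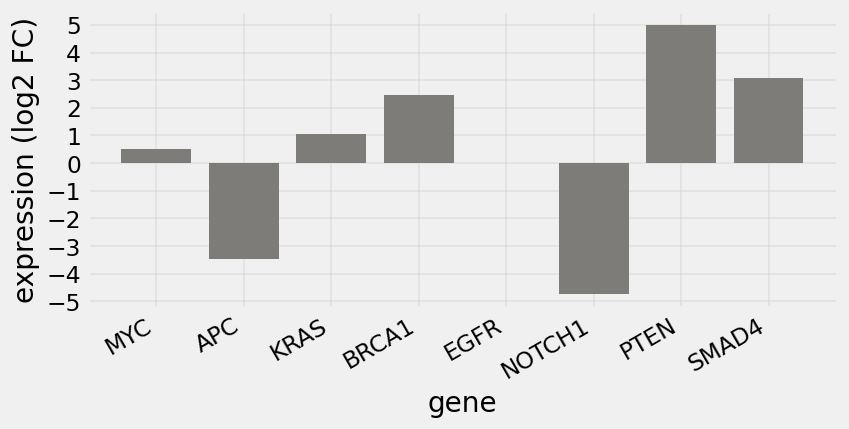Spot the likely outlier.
NOTCH1

NOTCH1 ≈ -5; the rest sit between ≈ -3 and ≈ 5.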